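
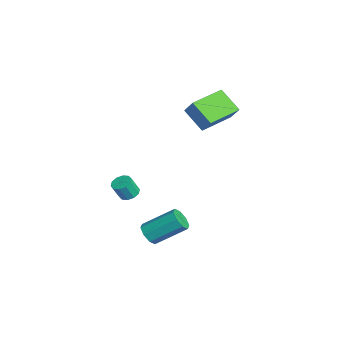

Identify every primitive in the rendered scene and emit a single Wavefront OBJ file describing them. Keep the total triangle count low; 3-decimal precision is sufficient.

v 2.738 -2.659 -3.801
v 3.197 -2.41 -4.267
v 3.481 -0.793 -3.125
v 3.022 -1.041 -2.659
v 2.696 -2.251 -4.368
v 2.98 -0.633 -3.226
v 2.219 -2.33 -4.137
v 2.503 -0.713 -2.995
v 2.046 -2.602 -3.709
v 2.331 -0.985 -2.567
v 2.279 -2.907 -3.335
v 2.563 -1.29 -2.193
v 2.78 -3.067 -3.234
v 3.064 -1.449 -2.092
v 3.257 -2.987 -3.465
v 3.541 -1.37 -2.323
v 3.429 -2.715 -3.893
v 3.714 -1.098 -2.751
v 1.712 -3.446 -1.323
v 2.236 -3.611 -1.477
v 2.371 -4.04 -0.55
v 1.848 -3.874 -0.397
v 2.261 -3.291 -1.332
v 2.396 -3.719 -0.405
v 2.076 -3.03 -1.184
v 2.212 -3.458 -0.258
v 1.752 -2.927 -1.09
v 1.888 -3.356 -0.163
v 1.414 -3.023 -1.084
v 1.549 -3.452 -0.158
v 1.189 -3.28 -1.17
v 1.324 -3.709 -0.243
v 1.164 -3.601 -1.315
v 1.299 -4.029 -0.388
v 1.348 -3.862 -1.462
v 1.484 -4.29 -0.536
v 1.672 -3.964 -1.557
v 1.808 -4.393 -0.63
v 2.011 -3.868 -1.562
v 2.146 -4.297 -0.636
v 0.19 0.53 1.944
v -0.793 -0.209 2.937
v -0.833 2.209 2.181
v -1.816 1.47 3.173
v 0.896 0.83 2.867
v -0.087 0.091 3.859
v -0.127 2.509 3.103
v -1.11 1.77 4.096
f 2 1 5
f 2 5 3
f 3 5 6
f 3 6 4
f 5 1 7
f 5 7 6
f 6 7 8
f 6 8 4
f 7 1 9
f 7 9 8
f 8 9 10
f 8 10 4
f 9 1 11
f 9 11 10
f 10 11 12
f 10 12 4
f 11 1 13
f 11 13 12
f 12 13 14
f 12 14 4
f 13 1 15
f 13 15 14
f 14 15 16
f 14 16 4
f 15 1 17
f 15 17 16
f 16 17 18
f 16 18 4
f 17 1 2
f 17 2 18
f 18 2 3
f 18 3 4
f 20 19 23
f 20 23 21
f 21 23 24
f 21 24 22
f 23 19 25
f 23 25 24
f 24 25 26
f 24 26 22
f 25 19 27
f 25 27 26
f 26 27 28
f 26 28 22
f 27 19 29
f 27 29 28
f 28 29 30
f 28 30 22
f 29 19 31
f 29 31 30
f 30 31 32
f 30 32 22
f 31 19 33
f 31 33 32
f 32 33 34
f 32 34 22
f 33 19 35
f 33 35 34
f 34 35 36
f 34 36 22
f 35 19 37
f 35 37 36
f 36 37 38
f 36 38 22
f 37 19 39
f 37 39 38
f 38 39 40
f 38 40 22
f 39 19 20
f 39 20 40
f 40 20 21
f 40 21 22
f 42 44 41
f 45 42 41
f 41 44 43
f 43 45 41
f 42 48 44
f 46 42 45
f 46 48 42
f 44 48 43
f 47 45 43
f 43 48 47
f 47 46 45
f 48 46 47



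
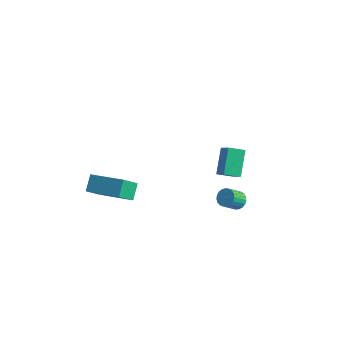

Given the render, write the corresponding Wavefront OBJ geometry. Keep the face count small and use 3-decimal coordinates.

v -4.077 -3.422 -3.303
v -4.347 -2.648 -2.679
v -3.828 -2.558 -4.269
v -4.098 -1.783 -3.645
v -2.062 -3.257 -2.635
v -2.332 -2.482 -2.011
v -1.813 -2.392 -3.601
v -2.083 -1.618 -2.977
v 2.396 1.009 -4.048
v 2.929 0.914 -3.955
v 2.658 0.176 -3.158
v 2.124 0.271 -3.252
v 2.885 1.086 -3.81
v 2.614 0.348 -3.014
v 2.757 1.245 -3.707
v 2.486 0.506 -2.91
v 2.566 1.363 -3.663
v 2.295 0.624 -2.866
v 2.346 1.419 -3.685
v 2.074 0.681 -2.888
v 2.134 1.405 -3.771
v 1.863 0.667 -2.974
v 1.967 1.323 -3.904
v 1.696 0.584 -3.107
v 1.875 1.186 -4.062
v 1.604 0.447 -3.265
v 1.872 1.019 -4.218
v 1.601 0.28 -3.421
v 1.96 0.85 -4.345
v 1.689 0.111 -3.548
v 2.124 0.708 -4.42
v 1.853 -0.03 -3.623
v 2.334 0.619 -4.431
v 2.063 -0.12 -3.634
v 2.555 0.597 -4.376
v 2.284 -0.141 -3.579
v 2.748 0.647 -4.264
v 2.477 -0.092 -3.468
v 2.881 0.759 -4.115
v 2.61 0.02 -3.319
v 2.765 -1.589 0.973
v 3.532 -2.093 1.921
v 2.293 -0.498 1.937
v 3.06 -1.003 2.885
v 3.42 -1.077 0.715
v 4.187 -1.582 1.663
v 2.948 0.013 1.679
v 3.715 -0.491 2.627
f 2 4 1
f 5 2 1
f 1 4 3
f 3 5 1
f 2 8 4
f 6 2 5
f 6 8 2
f 4 8 3
f 7 5 3
f 3 8 7
f 7 6 5
f 8 6 7
f 10 9 13
f 10 13 11
f 11 13 14
f 11 14 12
f 13 9 15
f 13 15 14
f 14 15 16
f 14 16 12
f 15 9 17
f 15 17 16
f 16 17 18
f 16 18 12
f 17 9 19
f 17 19 18
f 18 19 20
f 18 20 12
f 19 9 21
f 19 21 20
f 20 21 22
f 20 22 12
f 21 9 23
f 21 23 22
f 22 23 24
f 22 24 12
f 23 9 25
f 23 25 24
f 24 25 26
f 24 26 12
f 25 9 27
f 25 27 26
f 26 27 28
f 26 28 12
f 27 9 29
f 27 29 28
f 28 29 30
f 28 30 12
f 29 9 31
f 29 31 30
f 30 31 32
f 30 32 12
f 31 9 33
f 31 33 32
f 32 33 34
f 32 34 12
f 33 9 35
f 33 35 34
f 34 35 36
f 34 36 12
f 35 9 37
f 35 37 36
f 36 37 38
f 36 38 12
f 37 9 39
f 37 39 38
f 38 39 40
f 38 40 12
f 39 9 10
f 39 10 40
f 40 10 11
f 40 11 12
f 42 44 41
f 45 42 41
f 41 44 43
f 43 45 41
f 42 48 44
f 46 42 45
f 46 48 42
f 44 48 43
f 47 45 43
f 43 48 47
f 47 46 45
f 48 46 47



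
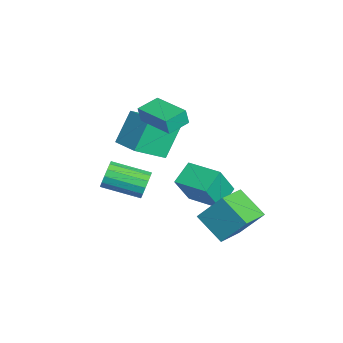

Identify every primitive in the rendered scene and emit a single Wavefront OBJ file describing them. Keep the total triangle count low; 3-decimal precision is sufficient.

v -2.265 0.206 -1.616
v -1.68 -1.449 -0.5
v -3.046 1.092 0.108
v -2.462 -0.562 1.224
v -0.718 0.962 -1.304
v -0.134 -0.692 -0.188
v -1.5 1.849 0.42
v -0.915 0.194 1.536
v -1.028 0.764 2.097
v -0.985 0.597 3.011
v 0.78 1.884 2.219
v 0.823 1.716 3.133
v -0.343 -0.316 1.867
v -0.3 -0.484 2.781
v 1.465 0.803 1.989
v 1.508 0.636 2.903
v 2.297 4.187 -5.132
v 1.059 3.199 -4.047
v 2.71 5.353 -3.598
v 1.472 4.364 -2.513
v 3.708 2.996 -4.607
v 2.47 2.007 -3.522
v 4.121 4.161 -3.073
v 2.883 3.173 -1.988
v -1.269 2.234 -4.943
v -2.179 3.105 -4.206
v 0.144 3.617 -4.832
v -0.766 4.488 -4.095
v -0.574 1.372 -3.065
v -1.484 2.243 -2.328
v 0.839 2.755 -2.954
v -0.071 3.626 -2.217
v 3.755 -0.65 0.008
v 4.034 -0.955 -0.677
v 3.383 -2.815 -0.113
v 3.105 -2.51 0.572
v 4.35 -0.984 -0.41
v 3.699 -2.845 0.153
v 4.506 -0.924 -0.031
v 3.855 -2.785 0.532
v 4.461 -0.791 0.358
v 3.81 -2.651 0.922
v 4.227 -0.619 0.654
v 3.576 -2.48 1.217
v 3.867 -0.456 0.777
v 3.216 -2.317 1.34
v 3.477 -0.345 0.693
v 2.826 -2.205 1.257
v 3.161 -0.315 0.427
v 2.51 -2.176 0.99
v 3.005 -0.375 0.048
v 2.354 -2.236 0.611
v 3.05 -0.509 -0.342
v 2.399 -2.369 0.222
v 3.284 -0.68 -0.637
v 2.633 -2.541 -0.074
v 3.644 -0.843 -0.76
v 2.993 -2.704 -0.197
f 2 4 1
f 5 2 1
f 1 4 3
f 3 5 1
f 2 8 4
f 6 2 5
f 6 8 2
f 4 8 3
f 7 5 3
f 3 8 7
f 7 6 5
f 8 6 7
f 10 12 9
f 13 10 9
f 9 12 11
f 11 13 9
f 10 16 12
f 14 10 13
f 14 16 10
f 12 16 11
f 15 13 11
f 11 16 15
f 15 14 13
f 16 14 15
f 18 20 17
f 21 18 17
f 17 20 19
f 19 21 17
f 18 24 20
f 22 18 21
f 22 24 18
f 20 24 19
f 23 21 19
f 19 24 23
f 23 22 21
f 24 22 23
f 26 28 25
f 29 26 25
f 25 28 27
f 27 29 25
f 26 32 28
f 30 26 29
f 30 32 26
f 28 32 27
f 31 29 27
f 27 32 31
f 31 30 29
f 32 30 31
f 34 33 37
f 34 37 35
f 35 37 38
f 35 38 36
f 37 33 39
f 37 39 38
f 38 39 40
f 38 40 36
f 39 33 41
f 39 41 40
f 40 41 42
f 40 42 36
f 41 33 43
f 41 43 42
f 42 43 44
f 42 44 36
f 43 33 45
f 43 45 44
f 44 45 46
f 44 46 36
f 45 33 47
f 45 47 46
f 46 47 48
f 46 48 36
f 47 33 49
f 47 49 48
f 48 49 50
f 48 50 36
f 49 33 51
f 49 51 50
f 50 51 52
f 50 52 36
f 51 33 53
f 51 53 52
f 52 53 54
f 52 54 36
f 53 33 55
f 53 55 54
f 54 55 56
f 54 56 36
f 55 33 57
f 55 57 56
f 56 57 58
f 56 58 36
f 57 33 34
f 57 34 58
f 58 34 35
f 58 35 36



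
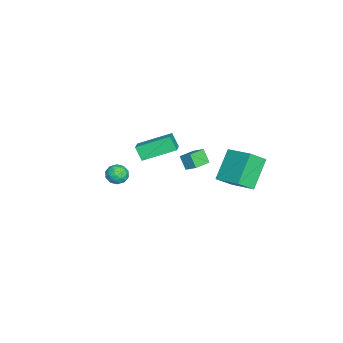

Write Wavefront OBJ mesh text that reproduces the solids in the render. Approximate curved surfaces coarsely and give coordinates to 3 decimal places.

v 0.091 -2.02 1.773
v -0.398 -0.16 2.564
v -0.862 -2.097 1.364
v -1.351 -0.237 2.155
v 0.411 -1.583 0.945
v -0.078 0.277 1.736
v -0.542 -1.66 0.536
v -1.031 0.2 1.327
v -2.646 2.939 -2.762
v -2.047 2.125 -1.943
v -4.128 3.382 -1.24
v -3.53 2.568 -0.421
v -1.55 4.392 -2.119
v -0.952 3.578 -1.3
v -3.033 4.835 -0.597
v -2.434 4.021 0.222
v 2.853 1.01 3.505
v 3.175 1.613 3.975
v 1.98 1.578 3.374
v 2.302 2.181 3.845
v 3.218 1.399 2.755
v 3.54 2.002 3.226
v 2.345 1.967 2.625
v 2.667 2.57 3.095
v -3.208 -3.182 -3.128
v -2.822 -3.273 -2.507
v -2.838 -4.247 -3.513
v -2.452 -4.338 -2.892
v -3.188 -4.346 -2.873
v -3.417 -3.688 -2.635
v -2.243 -3.832 -3.385
v -2.472 -3.174 -3.147
v -2.226 -3.675 -2.666
v -2.81 -3.992 -2.35
v -2.85 -3.528 -3.67
v -3.434 -3.845 -3.354
v -3.047 -3.134 -2.784
v -2.613 -4.386 -3.236
v -3.045 -4.39 -3.225
v -2.819 -4.444 -2.86
v -3.397 -3.378 -2.859
v -3.17 -3.431 -2.494
v -3.385 -4.062 -2.709
v -2.49 -4.089 -3.526
v -2.263 -4.142 -3.161
v -2.841 -3.076 -3.16
v -2.615 -3.13 -2.795
v -2.275 -3.458 -3.311
v -2.471 -3.424 -2.512
v -2.253 -4.049 -2.739
v -2.13 -3.752 -3.028
v -2.265 -3.366 -2.888
v -2.814 -3.61 -2.326
v -2.597 -4.236 -2.553
v -3.029 -4.241 -2.541
v -3.163 -3.854 -2.402
v -2.464 -3.846 -2.42
v -3.063 -3.284 -3.467
v -2.846 -3.91 -3.694
v -2.497 -3.666 -3.618
v -2.631 -3.279 -3.479
v -3.407 -3.471 -3.281
v -3.189 -4.096 -3.508
v -3.395 -4.154 -3.132
v -3.53 -3.768 -2.992
v -3.196 -3.674 -3.6
f 2 4 1
f 5 2 1
f 1 4 3
f 3 5 1
f 2 8 4
f 6 2 5
f 6 8 2
f 4 8 3
f 7 5 3
f 3 8 7
f 7 6 5
f 8 6 7
f 10 12 9
f 13 10 9
f 9 12 11
f 11 13 9
f 10 16 12
f 14 10 13
f 14 16 10
f 12 16 11
f 15 13 11
f 11 16 15
f 15 14 13
f 16 14 15
f 18 20 17
f 21 18 17
f 17 20 19
f 19 21 17
f 18 24 20
f 22 18 21
f 22 24 18
f 20 24 19
f 23 21 19
f 19 24 23
f 23 22 21
f 24 22 23
f 25 62 41
f 62 36 65
f 41 65 30
f 62 65 41
f 25 41 37
f 41 30 42
f 37 42 26
f 41 42 37
f 25 37 46
f 37 26 47
f 46 47 32
f 37 47 46
f 25 46 58
f 46 32 61
f 58 61 35
f 46 61 58
f 25 58 62
f 58 35 66
f 62 66 36
f 58 66 62
f 26 42 53
f 42 30 56
f 53 56 34
f 42 56 53
f 30 65 43
f 65 36 64
f 43 64 29
f 65 64 43
f 36 66 63
f 66 35 59
f 63 59 27
f 66 59 63
f 35 61 60
f 61 32 48
f 60 48 31
f 61 48 60
f 32 47 52
f 47 26 49
f 52 49 33
f 47 49 52
f 28 54 40
f 54 34 55
f 40 55 29
f 54 55 40
f 28 40 38
f 40 29 39
f 38 39 27
f 40 39 38
f 28 38 45
f 38 27 44
f 45 44 31
f 38 44 45
f 28 45 50
f 45 31 51
f 50 51 33
f 45 51 50
f 28 50 54
f 50 33 57
f 54 57 34
f 50 57 54
f 29 55 43
f 55 34 56
f 43 56 30
f 55 56 43
f 27 39 63
f 39 29 64
f 63 64 36
f 39 64 63
f 31 44 60
f 44 27 59
f 60 59 35
f 44 59 60
f 33 51 52
f 51 31 48
f 52 48 32
f 51 48 52
f 34 57 53
f 57 33 49
f 53 49 26
f 57 49 53



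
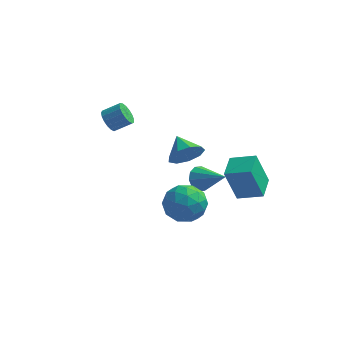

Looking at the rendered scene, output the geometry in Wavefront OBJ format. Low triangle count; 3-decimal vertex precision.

v -4.335 -0.041 0.427
v -4.006 0.188 -0.196
v -3.077 0.449 0.391
v -3.405 0.221 1.013
v -4.166 0.479 -0.072
v -3.236 0.74 0.515
v -4.364 0.651 0.165
v -3.435 0.912 0.752
v -4.556 0.665 0.463
v -3.626 0.926 1.05
v -4.697 0.517 0.752
v -3.767 0.778 1.339
v -4.755 0.241 0.967
v -3.825 0.502 1.554
v -4.717 -0.099 1.058
v -3.787 0.162 1.645
v -4.591 -0.426 1.004
v -3.661 -0.165 1.591
v -4.407 -0.664 0.818
v -3.477 -0.403 1.405
v -4.206 -0.76 0.542
v -3.276 -0.499 1.129
v -4.034 -0.691 0.24
v -3.105 -0.43 0.827
v -3.932 -0.472 -0.019
v -3.002 -0.211 0.568
v -3.922 -0.155 -0.177
v -2.992 0.106 0.41
v 0.236 -2.478 -3.384
v 1.42 -2.882 -3.413
v -0.26 -4.018 -2.167
v 0.924 -4.422 -2.196
v 0.641 -3.356 -1.605
v 0.948 -2.404 -2.357
v 0.212 -4.496 -3.223
v 0.519 -3.544 -3.975
v 1.405 -4.129 -3.313
v 1.67 -3.425 -2.313
v -0.51 -3.475 -3.267
v -0.245 -2.771 -2.267
v 0.872 -2.545 -3.505
v 0.288 -4.355 -2.075
v 0.122 -3.729 -1.728
v 0.818 -3.966 -1.744
v 0.594 -2.264 -2.885
v 1.29 -2.501 -2.902
v 0.832 -2.78 -1.839
v -0.13 -4.399 -2.678
v 0.566 -4.636 -2.695
v 0.342 -2.934 -3.836
v 1.038 -3.171 -3.852
v 0.328 -4.12 -3.741
v 1.559 -3.515 -3.464
v 1.267 -4.421 -2.748
v 0.849 -4.464 -3.352
v 1.029 -3.904 -3.794
v 1.715 -3.101 -2.876
v 1.423 -4.007 -2.161
v 1.257 -3.38 -1.814
v 1.437 -2.82 -2.256
v 1.706 -3.834 -2.817
v -0.263 -2.893 -3.419
v -0.555 -3.799 -2.704
v -0.277 -4.08 -3.324
v -0.097 -3.52 -3.766
v -0.107 -2.479 -2.832
v -0.399 -3.385 -2.116
v 0.131 -2.996 -1.786
v 0.311 -2.436 -2.228
v -0.546 -3.066 -2.763
v 2.563 0.394 -5.04
v 1.879 0.187 -2.991
v 2.558 1.936 -4.886
v 1.875 1.729 -2.837
v 4.005 0.351 -4.563
v 3.322 0.144 -2.514
v 4.001 1.893 -4.409
v 3.317 1.686 -2.36
v 1.018 -1.902 -1.941
v 1.461 -1.296 -2.244
v 2.502 -2.538 -1.039
v 1.264 -1.142 -1.811
v 0.973 -1.278 -1.427
v 0.698 -1.653 -1.24
v 0.546 -2.123 -1.321
v 0.574 -2.508 -1.639
v 0.771 -2.663 -2.072
v 1.063 -2.526 -2.455
v 1.337 -2.152 -2.643
v 1.489 -1.682 -2.562
v 0.59 -3.194 0.836
v 1.321 -3.07 1.522
v -0.15 -2.186 1.444
v 1.435 -2.659 0.978
v 1.153 -2.499 0.368
v 0.608 -2.663 -0.023
v 0.054 -3.077 -0.012
v -0.249 -3.545 0.396
v -0.159 -3.849 1.01
v 0.281 -3.846 1.543
v 0.865 -3.539 1.745
f 2 1 5
f 2 5 3
f 3 5 6
f 3 6 4
f 5 1 7
f 5 7 6
f 6 7 8
f 6 8 4
f 7 1 9
f 7 9 8
f 8 9 10
f 8 10 4
f 9 1 11
f 9 11 10
f 10 11 12
f 10 12 4
f 11 1 13
f 11 13 12
f 12 13 14
f 12 14 4
f 13 1 15
f 13 15 14
f 14 15 16
f 14 16 4
f 15 1 17
f 15 17 16
f 16 17 18
f 16 18 4
f 17 1 19
f 17 19 18
f 18 19 20
f 18 20 4
f 19 1 21
f 19 21 20
f 20 21 22
f 20 22 4
f 21 1 23
f 21 23 22
f 22 23 24
f 22 24 4
f 23 1 25
f 23 25 24
f 24 25 26
f 24 26 4
f 25 1 27
f 25 27 26
f 26 27 28
f 26 28 4
f 27 1 2
f 27 2 28
f 28 2 3
f 28 3 4
f 29 66 45
f 66 40 69
f 45 69 34
f 66 69 45
f 29 45 41
f 45 34 46
f 41 46 30
f 45 46 41
f 29 41 50
f 41 30 51
f 50 51 36
f 41 51 50
f 29 50 62
f 50 36 65
f 62 65 39
f 50 65 62
f 29 62 66
f 62 39 70
f 66 70 40
f 62 70 66
f 30 46 57
f 46 34 60
f 57 60 38
f 46 60 57
f 34 69 47
f 69 40 68
f 47 68 33
f 69 68 47
f 40 70 67
f 70 39 63
f 67 63 31
f 70 63 67
f 39 65 64
f 65 36 52
f 64 52 35
f 65 52 64
f 36 51 56
f 51 30 53
f 56 53 37
f 51 53 56
f 32 58 44
f 58 38 59
f 44 59 33
f 58 59 44
f 32 44 42
f 44 33 43
f 42 43 31
f 44 43 42
f 32 42 49
f 42 31 48
f 49 48 35
f 42 48 49
f 32 49 54
f 49 35 55
f 54 55 37
f 49 55 54
f 32 54 58
f 54 37 61
f 58 61 38
f 54 61 58
f 33 59 47
f 59 38 60
f 47 60 34
f 59 60 47
f 31 43 67
f 43 33 68
f 67 68 40
f 43 68 67
f 35 48 64
f 48 31 63
f 64 63 39
f 48 63 64
f 37 55 56
f 55 35 52
f 56 52 36
f 55 52 56
f 38 61 57
f 61 37 53
f 57 53 30
f 61 53 57
f 72 74 71
f 75 72 71
f 71 74 73
f 73 75 71
f 72 78 74
f 76 72 75
f 76 78 72
f 74 78 73
f 77 75 73
f 73 78 77
f 77 76 75
f 78 76 77
f 80 79 82
f 80 82 81
f 82 79 83
f 82 83 81
f 83 79 84
f 83 84 81
f 84 79 85
f 84 85 81
f 85 79 86
f 85 86 81
f 86 79 87
f 86 87 81
f 87 79 88
f 87 88 81
f 88 79 89
f 88 89 81
f 89 79 90
f 89 90 81
f 90 79 80
f 90 80 81
f 92 91 94
f 92 94 93
f 94 91 95
f 94 95 93
f 95 91 96
f 95 96 93
f 96 91 97
f 96 97 93
f 97 91 98
f 97 98 93
f 98 91 99
f 98 99 93
f 99 91 100
f 99 100 93
f 100 91 101
f 100 101 93
f 101 91 92
f 101 92 93



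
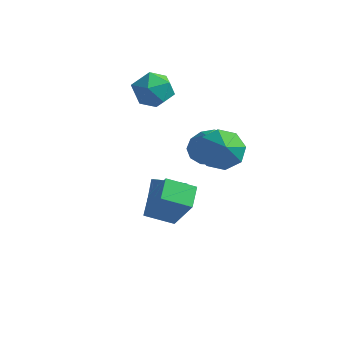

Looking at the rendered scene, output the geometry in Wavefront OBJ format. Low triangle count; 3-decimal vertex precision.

v -1.479 0.289 -3.864
v -1.086 -0.202 -3.37
v -1.328 0.74 -2.241
v -1.721 1.231 -2.736
v -0.828 0.011 -3.492
v -1.07 0.952 -2.363
v -0.698 0.279 -3.688
v -0.941 1.22 -2.559
v -0.724 0.549 -3.919
v -0.967 1.49 -2.79
v -0.899 0.767 -4.139
v -1.141 1.709 -3.01
v -1.188 0.891 -4.304
v -1.431 1.833 -3.175
v -1.536 0.896 -4.383
v -1.778 1.838 -3.254
v -1.872 0.78 -4.359
v -2.114 1.722 -3.23
v -2.13 0.568 -4.237
v -2.372 1.509 -3.108
v -2.259 0.3 -4.041
v -2.502 1.241 -2.912
v -2.233 0.03 -3.81
v -2.476 0.971 -2.681
v -2.059 -0.189 -3.59
v -2.301 0.753 -2.461
v -1.769 -0.313 -3.425
v -2.012 0.629 -2.296
v -1.422 -0.318 -3.346
v -1.664 0.624 -2.217
v -0.021 1.872 -0.257
v 0.554 1.07 -0.67
v 0.021 1.288 0.937
v 0.95 1.483 -0.482
v 1.038 2.02 -0.222
v 0.79 2.51 0.026
v 0.284 2.798 0.185
v -0.319 2.791 0.203
v -0.827 2.493 0.075
v -1.079 1.997 -0.158
v -0.995 1.462 -0.423
v -0.602 1.057 -0.635
v -0.025 0.911 -0.727
v -3.672 3.806 1.033
v -2.666 3.52 1.312
v -4.314 2.5 2.008
v -3.308 2.214 2.287
v -3.728 3.142 2.653
v -3.331 3.95 2.05
v -3.649 2.07 1.27
v -3.252 2.878 0.667
v -2.651 2.447 1.458
v -2.7 3.11 2.314
v -4.28 2.91 1.006
v -4.329 3.573 1.862
v 1.602 -0.374 1.65
v 2.427 0.257 1.692
v 2.278 -1.326 2.67
v 1.874 0.443 2.233
v 1.161 0.151 2.432
v 0.706 -0.45 2.174
v 0.776 -1.006 1.608
v 1.33 -1.192 1.068
v 2.043 -0.899 0.868
v 2.497 -0.299 1.126
v 0.362 -2.202 -2.33
v -0.79 -2.794 -1.8
v 0.043 -1.18 -1.883
v -1.11 -1.772 -1.353
v 1.45 -2.668 -0.487
v 0.297 -3.26 0.043
v 1.13 -1.646 -0.04
v -0.022 -2.238 0.49
f 2 1 5
f 2 5 3
f 3 5 6
f 3 6 4
f 5 1 7
f 5 7 6
f 6 7 8
f 6 8 4
f 7 1 9
f 7 9 8
f 8 9 10
f 8 10 4
f 9 1 11
f 9 11 10
f 10 11 12
f 10 12 4
f 11 1 13
f 11 13 12
f 12 13 14
f 12 14 4
f 13 1 15
f 13 15 14
f 14 15 16
f 14 16 4
f 15 1 17
f 15 17 16
f 16 17 18
f 16 18 4
f 17 1 19
f 17 19 18
f 18 19 20
f 18 20 4
f 19 1 21
f 19 21 20
f 20 21 22
f 20 22 4
f 21 1 23
f 21 23 22
f 22 23 24
f 22 24 4
f 23 1 25
f 23 25 24
f 24 25 26
f 24 26 4
f 25 1 27
f 25 27 26
f 26 27 28
f 26 28 4
f 27 1 29
f 27 29 28
f 28 29 30
f 28 30 4
f 29 1 2
f 29 2 30
f 30 2 3
f 30 3 4
f 32 31 34
f 32 34 33
f 34 31 35
f 34 35 33
f 35 31 36
f 35 36 33
f 36 31 37
f 36 37 33
f 37 31 38
f 37 38 33
f 38 31 39
f 38 39 33
f 39 31 40
f 39 40 33
f 40 31 41
f 40 41 33
f 41 31 42
f 41 42 33
f 42 31 43
f 42 43 33
f 43 31 32
f 43 32 33
f 44 55 49
f 44 49 45
f 44 45 51
f 44 51 54
f 44 54 55
f 45 49 53
f 49 55 48
f 55 54 46
f 54 51 50
f 51 45 52
f 47 53 48
f 47 48 46
f 47 46 50
f 47 50 52
f 47 52 53
f 48 53 49
f 46 48 55
f 50 46 54
f 52 50 51
f 53 52 45
f 57 56 59
f 57 59 58
f 59 56 60
f 59 60 58
f 60 56 61
f 60 61 58
f 61 56 62
f 61 62 58
f 62 56 63
f 62 63 58
f 63 56 64
f 63 64 58
f 64 56 65
f 64 65 58
f 65 56 57
f 65 57 58
f 67 69 66
f 70 67 66
f 66 69 68
f 68 70 66
f 67 73 69
f 71 67 70
f 71 73 67
f 69 73 68
f 72 70 68
f 68 73 72
f 72 71 70
f 73 71 72



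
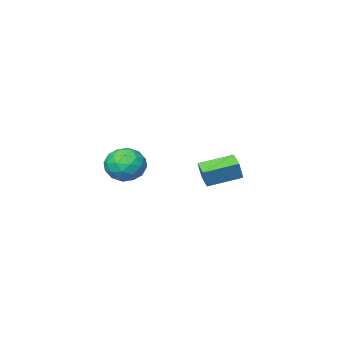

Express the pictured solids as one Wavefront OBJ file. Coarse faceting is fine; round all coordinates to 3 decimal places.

v -5.079 -2.245 0.332
v -4.629 -2.009 1.496
v -4.732 -1.288 0.004
v -4.283 -1.051 1.168
v -3.297 -3.069 -0.188
v -2.848 -2.832 0.976
v -2.951 -2.111 -0.516
v -2.501 -1.875 0.648
v 2.227 -0.583 1.945
v 3.349 -0.723 2.273
v 1.851 -2.377 2.467
v 2.973 -2.517 2.795
v 2.265 -1.803 3.408
v 2.498 -0.695 3.086
v 2.702 -2.405 1.654
v 2.935 -1.297 1.332
v 3.643 -1.849 2.093
v 3.373 -1.477 3.177
v 1.827 -1.623 1.563
v 1.557 -1.251 2.647
v 2.821 -0.496 2.063
v 2.379 -2.604 2.677
v 1.963 -2.185 3.037
v 2.623 -2.267 3.23
v 2.32 -0.479 2.541
v 2.98 -0.561 2.734
v 2.343 -1.196 3.401
v 2.22 -2.539 2.006
v 2.88 -2.621 2.199
v 2.577 -0.833 1.51
v 3.237 -0.915 1.703
v 2.857 -1.904 1.339
v 3.653 -1.24 2.15
v 3.433 -2.294 2.457
v 3.273 -2.228 1.786
v 3.41 -1.577 1.597
v 3.495 -1.021 2.787
v 3.274 -2.076 3.094
v 2.858 -1.656 3.455
v 2.994 -1.005 3.265
v 3.668 -1.683 2.682
v 1.926 -1.024 1.646
v 1.705 -2.079 1.953
v 2.206 -2.095 1.475
v 2.342 -1.444 1.285
v 1.767 -0.806 2.283
v 1.547 -1.86 2.59
v 1.79 -1.523 3.143
v 1.927 -0.872 2.954
v 1.532 -1.417 2.058
f 2 4 1
f 5 2 1
f 1 4 3
f 3 5 1
f 2 8 4
f 6 2 5
f 6 8 2
f 4 8 3
f 7 5 3
f 3 8 7
f 7 6 5
f 8 6 7
f 9 46 25
f 46 20 49
f 25 49 14
f 46 49 25
f 9 25 21
f 25 14 26
f 21 26 10
f 25 26 21
f 9 21 30
f 21 10 31
f 30 31 16
f 21 31 30
f 9 30 42
f 30 16 45
f 42 45 19
f 30 45 42
f 9 42 46
f 42 19 50
f 46 50 20
f 42 50 46
f 10 26 37
f 26 14 40
f 37 40 18
f 26 40 37
f 14 49 27
f 49 20 48
f 27 48 13
f 49 48 27
f 20 50 47
f 50 19 43
f 47 43 11
f 50 43 47
f 19 45 44
f 45 16 32
f 44 32 15
f 45 32 44
f 16 31 36
f 31 10 33
f 36 33 17
f 31 33 36
f 12 38 24
f 38 18 39
f 24 39 13
f 38 39 24
f 12 24 22
f 24 13 23
f 22 23 11
f 24 23 22
f 12 22 29
f 22 11 28
f 29 28 15
f 22 28 29
f 12 29 34
f 29 15 35
f 34 35 17
f 29 35 34
f 12 34 38
f 34 17 41
f 38 41 18
f 34 41 38
f 13 39 27
f 39 18 40
f 27 40 14
f 39 40 27
f 11 23 47
f 23 13 48
f 47 48 20
f 23 48 47
f 15 28 44
f 28 11 43
f 44 43 19
f 28 43 44
f 17 35 36
f 35 15 32
f 36 32 16
f 35 32 36
f 18 41 37
f 41 17 33
f 37 33 10
f 41 33 37



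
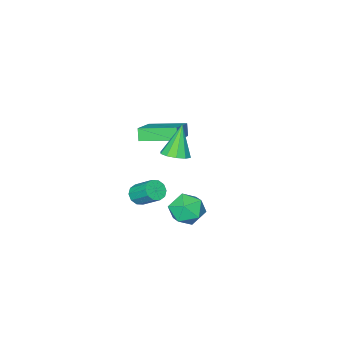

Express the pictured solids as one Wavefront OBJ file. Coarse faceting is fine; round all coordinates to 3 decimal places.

v -3.289 -3.383 -1.359
v -3.501 -3.697 -0.632
v -4.514 -1.716 -0.995
v -4.726 -2.031 -0.269
v -1.734 -2.429 -0.491
v -1.946 -2.744 0.235
v -2.959 -0.763 -0.128
v -3.171 -1.077 0.599
v -0.584 1.815 1.302
v -0.181 1.137 1.343
v -1.316 1.485 3.058
v 0.101 1.491 1.527
v 0.12 1.969 1.625
v -0.129 2.388 1.6
v -0.552 2.588 1.461
v -0.987 2.493 1.261
v -1.269 2.138 1.078
v -1.288 1.66 0.98
v -1.039 1.241 1.005
v -0.616 1.041 1.144
v -1.325 -1.94 -4.261
v -0.724 -2.077 -4
v -0.873 -0.896 -3.038
v -1.475 -0.76 -3.299
v -0.67 -1.814 -4.315
v -0.819 -0.633 -3.353
v -0.866 -1.599 -4.609
v -1.015 -0.418 -3.648
v -1.238 -1.514 -4.77
v -1.387 -0.334 -3.809
v -1.644 -1.593 -4.737
v -1.793 -0.412 -3.776
v -1.927 -1.804 -4.522
v -2.076 -0.623 -3.56
v -1.981 -2.067 -4.207
v -2.13 -0.886 -3.245
v -1.785 -2.282 -3.912
v -1.934 -1.101 -2.951
v -1.413 -2.366 -3.751
v -1.562 -1.186 -2.79
v -1.007 -2.288 -3.784
v -1.156 -1.107 -2.823
v 0.478 4.269 -2.025
v 1.308 4.179 -1.404
v -0.468 3.481 -0.876
v 0.362 3.391 -0.255
v -0.058 4.327 -0.43
v 0.527 4.814 -1.14
v 0.313 2.846 -1.14
v 0.898 3.333 -1.85
v 1.206 3.299 -0.857
v 0.977 4.215 -0.418
v -0.137 3.445 -1.862
v -0.366 4.361 -1.423
f 2 4 1
f 5 2 1
f 1 4 3
f 3 5 1
f 2 8 4
f 6 2 5
f 6 8 2
f 4 8 3
f 7 5 3
f 3 8 7
f 7 6 5
f 8 6 7
f 10 9 12
f 10 12 11
f 12 9 13
f 12 13 11
f 13 9 14
f 13 14 11
f 14 9 15
f 14 15 11
f 15 9 16
f 15 16 11
f 16 9 17
f 16 17 11
f 17 9 18
f 17 18 11
f 18 9 19
f 18 19 11
f 19 9 20
f 19 20 11
f 20 9 10
f 20 10 11
f 22 21 25
f 22 25 23
f 23 25 26
f 23 26 24
f 25 21 27
f 25 27 26
f 26 27 28
f 26 28 24
f 27 21 29
f 27 29 28
f 28 29 30
f 28 30 24
f 29 21 31
f 29 31 30
f 30 31 32
f 30 32 24
f 31 21 33
f 31 33 32
f 32 33 34
f 32 34 24
f 33 21 35
f 33 35 34
f 34 35 36
f 34 36 24
f 35 21 37
f 35 37 36
f 36 37 38
f 36 38 24
f 37 21 39
f 37 39 38
f 38 39 40
f 38 40 24
f 39 21 41
f 39 41 40
f 40 41 42
f 40 42 24
f 41 21 22
f 41 22 42
f 42 22 23
f 42 23 24
f 43 54 48
f 43 48 44
f 43 44 50
f 43 50 53
f 43 53 54
f 44 48 52
f 48 54 47
f 54 53 45
f 53 50 49
f 50 44 51
f 46 52 47
f 46 47 45
f 46 45 49
f 46 49 51
f 46 51 52
f 47 52 48
f 45 47 54
f 49 45 53
f 51 49 50
f 52 51 44



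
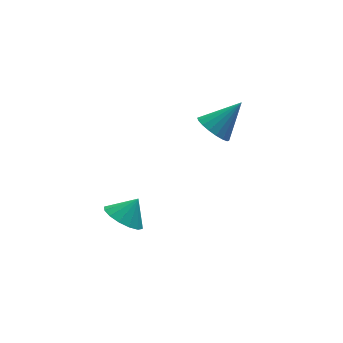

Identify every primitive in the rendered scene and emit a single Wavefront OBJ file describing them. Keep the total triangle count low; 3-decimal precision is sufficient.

v -3.041 -1.865 0.157
v -2.467 -2.443 -0.177
v -2.379 -1.675 0.963
v -2.355 -2.043 -0.364
v -2.426 -1.595 -0.412
v -2.662 -1.22 -0.307
v -3 -1.018 -0.077
v -3.349 -1.043 0.215
v -3.615 -1.288 0.492
v -3.727 -1.688 0.679
v -3.656 -2.136 0.726
v -3.419 -2.511 0.621
v -3.081 -2.713 0.391
v -2.733 -2.688 0.099
v 1.488 0.702 1.982
v 1.869 1.229 1.482
v 2.732 0.898 3.138
v 1.652 1.446 1.679
v 1.402 1.516 1.935
v 1.17 1.425 2.201
v 1 1.19 2.424
v 0.927 0.859 2.558
v 0.965 0.497 2.579
v 1.107 0.175 2.481
v 1.324 -0.042 2.284
v 1.574 -0.112 2.028
v 1.806 -0.021 1.762
v 1.976 0.213 1.54
v 2.049 0.544 1.405
v 2.011 0.907 1.384
f 2 1 4
f 2 4 3
f 4 1 5
f 4 5 3
f 5 1 6
f 5 6 3
f 6 1 7
f 6 7 3
f 7 1 8
f 7 8 3
f 8 1 9
f 8 9 3
f 9 1 10
f 9 10 3
f 10 1 11
f 10 11 3
f 11 1 12
f 11 12 3
f 12 1 13
f 12 13 3
f 13 1 14
f 13 14 3
f 14 1 2
f 14 2 3
f 16 15 18
f 16 18 17
f 18 15 19
f 18 19 17
f 19 15 20
f 19 20 17
f 20 15 21
f 20 21 17
f 21 15 22
f 21 22 17
f 22 15 23
f 22 23 17
f 23 15 24
f 23 24 17
f 24 15 25
f 24 25 17
f 25 15 26
f 25 26 17
f 26 15 27
f 26 27 17
f 27 15 28
f 27 28 17
f 28 15 29
f 28 29 17
f 29 15 30
f 29 30 17
f 30 15 16
f 30 16 17



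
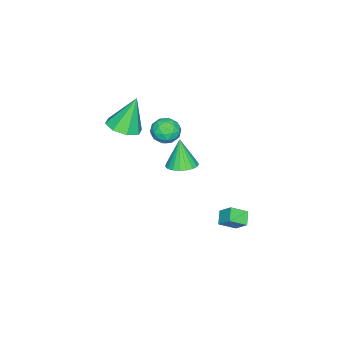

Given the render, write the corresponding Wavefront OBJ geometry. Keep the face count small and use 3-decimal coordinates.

v 1.252 -2.61 2.715
v 2.018 -2.027 2.833
v 0.628 -2.17 4.585
v 1.43 -1.671 2.553
v 0.738 -1.865 2.368
v 0.347 -2.496 2.386
v 0.486 -3.194 2.597
v 1.074 -3.55 2.877
v 1.766 -3.356 3.062
v 2.157 -2.725 3.044
v -0.19 2.981 -3.289
v -0.024 3.656 -2.613
v 0.491 3.235 -3.71
v 0.657 3.91 -3.034
v 0.403 2.29 -2.746
v 0.569 2.965 -2.07
v 1.084 2.544 -3.167
v 1.25 3.219 -2.491
v -0.887 -0.593 1.977
v -0.235 -0.461 1.48
v -0.865 -1.899 1.66
v -0.213 -1.767 1.163
v -0.128 -1.702 1.987
v -0.141 -0.895 2.183
v -0.959 -1.465 0.957
v -0.972 -0.658 1.153
v -0.279 -1.001 0.85
v 0.235 -1.147 1.486
v -1.335 -1.213 1.654
v -0.821 -1.359 2.29
v -0.563 -0.412 1.757
v -0.537 -1.948 1.383
v -0.487 -1.909 1.868
v -0.104 -1.832 1.576
v -0.508 -0.667 2.169
v -0.124 -0.59 1.877
v -0.061 -1.319 2.175
v -0.976 -1.77 1.263
v -0.592 -1.693 0.971
v -0.996 -0.528 1.564
v -0.613 -0.451 1.272
v -1.039 -1.041 0.965
v -0.205 -0.652 1.094
v -0.192 -1.42 0.908
v -0.631 -1.242 0.787
v -0.639 -0.768 0.902
v 0.097 -0.738 1.468
v 0.11 -1.505 1.282
v 0.16 -1.467 1.766
v 0.152 -0.993 1.881
v 0.071 -1.055 1.098
v -1.21 -0.855 1.858
v -1.197 -1.622 1.672
v -1.252 -1.367 1.259
v -1.26 -0.893 1.374
v -0.908 -0.94 2.232
v -0.895 -1.708 2.046
v -0.461 -1.592 2.238
v -0.469 -1.118 2.353
v -1.171 -1.305 2.042
v 2.641 1.276 2.238
v 3.216 1.79 2.485
v 2.259 0.964 3.782
v 2.948 1.992 2.459
v 2.626 2.07 2.395
v 2.308 2.011 2.304
v 2.046 1.825 2.202
v 1.888 1.543 2.106
v 1.86 1.216 2.033
v 1.967 0.898 1.995
v 2.19 0.647 2
v 2.492 0.503 2.046
v 2.819 0.494 2.125
v 3.116 0.619 2.223
v 3.33 0.859 2.325
v 3.425 1.17 2.411
v 3.385 1.499 2.468
f 2 1 4
f 2 4 3
f 4 1 5
f 4 5 3
f 5 1 6
f 5 6 3
f 6 1 7
f 6 7 3
f 7 1 8
f 7 8 3
f 8 1 9
f 8 9 3
f 9 1 10
f 9 10 3
f 10 1 2
f 10 2 3
f 12 14 11
f 15 12 11
f 11 14 13
f 13 15 11
f 12 18 14
f 16 12 15
f 16 18 12
f 14 18 13
f 17 15 13
f 13 18 17
f 17 16 15
f 18 16 17
f 19 56 35
f 56 30 59
f 35 59 24
f 56 59 35
f 19 35 31
f 35 24 36
f 31 36 20
f 35 36 31
f 19 31 40
f 31 20 41
f 40 41 26
f 31 41 40
f 19 40 52
f 40 26 55
f 52 55 29
f 40 55 52
f 19 52 56
f 52 29 60
f 56 60 30
f 52 60 56
f 20 36 47
f 36 24 50
f 47 50 28
f 36 50 47
f 24 59 37
f 59 30 58
f 37 58 23
f 59 58 37
f 30 60 57
f 60 29 53
f 57 53 21
f 60 53 57
f 29 55 54
f 55 26 42
f 54 42 25
f 55 42 54
f 26 41 46
f 41 20 43
f 46 43 27
f 41 43 46
f 22 48 34
f 48 28 49
f 34 49 23
f 48 49 34
f 22 34 32
f 34 23 33
f 32 33 21
f 34 33 32
f 22 32 39
f 32 21 38
f 39 38 25
f 32 38 39
f 22 39 44
f 39 25 45
f 44 45 27
f 39 45 44
f 22 44 48
f 44 27 51
f 48 51 28
f 44 51 48
f 23 49 37
f 49 28 50
f 37 50 24
f 49 50 37
f 21 33 57
f 33 23 58
f 57 58 30
f 33 58 57
f 25 38 54
f 38 21 53
f 54 53 29
f 38 53 54
f 27 45 46
f 45 25 42
f 46 42 26
f 45 42 46
f 28 51 47
f 51 27 43
f 47 43 20
f 51 43 47
f 62 61 64
f 62 64 63
f 64 61 65
f 64 65 63
f 65 61 66
f 65 66 63
f 66 61 67
f 66 67 63
f 67 61 68
f 67 68 63
f 68 61 69
f 68 69 63
f 69 61 70
f 69 70 63
f 70 61 71
f 70 71 63
f 71 61 72
f 71 72 63
f 72 61 73
f 72 73 63
f 73 61 74
f 73 74 63
f 74 61 75
f 74 75 63
f 75 61 76
f 75 76 63
f 76 61 77
f 76 77 63
f 77 61 62
f 77 62 63



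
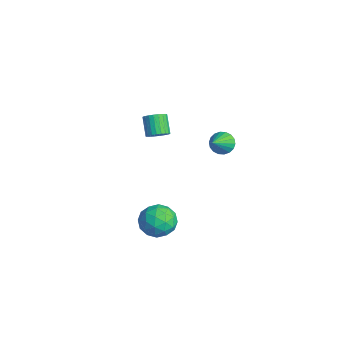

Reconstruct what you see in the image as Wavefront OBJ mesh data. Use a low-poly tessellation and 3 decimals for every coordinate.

v -2.106 1.697 2.033
v -1.751 1.508 2.393
v -2.459 1.614 3.147
v -2.814 1.803 2.787
v -1.711 1.715 2.401
v -2.419 1.821 3.155
v -1.732 1.919 2.353
v -2.44 2.025 3.107
v -1.809 2.089 2.256
v -2.518 2.195 3.01
v -1.932 2.2 2.125
v -2.64 2.306 2.88
v -2.081 2.234 1.981
v -2.789 2.34 2.735
v -2.234 2.186 1.844
v -2.942 2.292 2.598
v -2.368 2.064 1.736
v -3.076 2.17 2.49
v -2.461 1.886 1.673
v -3.169 1.992 2.427
v -2.501 1.679 1.665
v -3.209 1.785 2.419
v -2.48 1.475 1.713
v -3.188 1.581 2.467
v -2.402 1.305 1.81
v -3.111 1.411 2.564
v -2.28 1.194 1.94
v -2.988 1.3 2.695
v -2.131 1.16 2.085
v -2.839 1.266 2.839
v -1.978 1.208 2.222
v -2.686 1.314 2.976
v -1.844 1.33 2.33
v -2.552 1.436 3.084
v 0.278 3.74 2.694
v 0.64 4.197 2.786
v 1.022 3 3.446
v 0.466 4.22 2.981
v 0.255 4.148 3.119
v 0.048 3.995 3.173
v -0.113 3.792 3.133
v -0.196 3.578 3.005
v -0.186 3.397 2.816
v -0.083 3.283 2.603
v 0.091 3.259 2.407
v 0.302 3.331 2.269
v 0.509 3.484 2.215
v 0.67 3.687 2.256
v 0.753 3.901 2.383
v 0.743 4.083 2.573
v 2.698 0.435 1.296
v 3.441 0.576 0.882
v 2.679 -0.876 0.818
v 3.422 -0.735 0.404
v 3.408 -0.765 1.266
v 3.419 0.045 1.561
v 2.701 -0.345 0.139
v 2.712 0.465 0.434
v 3.443 0.094 0.167
v 3.88 -0.166 0.863
v 2.24 -0.134 0.837
v 2.677 -0.394 1.533
v 3.071 0.62 1.131
v 3.049 -0.92 0.569
v 3.041 -0.938 1.076
v 3.478 -0.855 0.832
v 3.058 0.308 1.53
v 3.495 0.391 1.287
v 3.476 -0.397 1.512
v 2.625 -0.691 0.413
v 3.062 -0.608 0.17
v 2.642 0.555 0.868
v 3.079 0.638 0.624
v 2.644 0.097 0.188
v 3.509 0.42 0.467
v 3.498 -0.351 0.186
v 3.074 -0.121 0.031
v 3.08 0.355 0.204
v 3.766 0.267 0.876
v 3.755 -0.503 0.596
v 3.746 -0.521 1.102
v 3.753 -0.045 1.276
v 3.767 -0.016 0.456
v 2.365 0.203 1.104
v 2.354 -0.567 0.824
v 2.367 -0.255 0.424
v 2.374 0.221 0.598
v 2.622 0.051 1.514
v 2.611 -0.72 1.233
v 3.04 -0.655 1.496
v 3.046 -0.179 1.669
v 2.353 -0.284 1.244
f 2 1 5
f 2 5 3
f 3 5 6
f 3 6 4
f 5 1 7
f 5 7 6
f 6 7 8
f 6 8 4
f 7 1 9
f 7 9 8
f 8 9 10
f 8 10 4
f 9 1 11
f 9 11 10
f 10 11 12
f 10 12 4
f 11 1 13
f 11 13 12
f 12 13 14
f 12 14 4
f 13 1 15
f 13 15 14
f 14 15 16
f 14 16 4
f 15 1 17
f 15 17 16
f 16 17 18
f 16 18 4
f 17 1 19
f 17 19 18
f 18 19 20
f 18 20 4
f 19 1 21
f 19 21 20
f 20 21 22
f 20 22 4
f 21 1 23
f 21 23 22
f 22 23 24
f 22 24 4
f 23 1 25
f 23 25 24
f 24 25 26
f 24 26 4
f 25 1 27
f 25 27 26
f 26 27 28
f 26 28 4
f 27 1 29
f 27 29 28
f 28 29 30
f 28 30 4
f 29 1 31
f 29 31 30
f 30 31 32
f 30 32 4
f 31 1 33
f 31 33 32
f 32 33 34
f 32 34 4
f 33 1 2
f 33 2 34
f 34 2 3
f 34 3 4
f 36 35 38
f 36 38 37
f 38 35 39
f 38 39 37
f 39 35 40
f 39 40 37
f 40 35 41
f 40 41 37
f 41 35 42
f 41 42 37
f 42 35 43
f 42 43 37
f 43 35 44
f 43 44 37
f 44 35 45
f 44 45 37
f 45 35 46
f 45 46 37
f 46 35 47
f 46 47 37
f 47 35 48
f 47 48 37
f 48 35 49
f 48 49 37
f 49 35 50
f 49 50 37
f 50 35 36
f 50 36 37
f 51 88 67
f 88 62 91
f 67 91 56
f 88 91 67
f 51 67 63
f 67 56 68
f 63 68 52
f 67 68 63
f 51 63 72
f 63 52 73
f 72 73 58
f 63 73 72
f 51 72 84
f 72 58 87
f 84 87 61
f 72 87 84
f 51 84 88
f 84 61 92
f 88 92 62
f 84 92 88
f 52 68 79
f 68 56 82
f 79 82 60
f 68 82 79
f 56 91 69
f 91 62 90
f 69 90 55
f 91 90 69
f 62 92 89
f 92 61 85
f 89 85 53
f 92 85 89
f 61 87 86
f 87 58 74
f 86 74 57
f 87 74 86
f 58 73 78
f 73 52 75
f 78 75 59
f 73 75 78
f 54 80 66
f 80 60 81
f 66 81 55
f 80 81 66
f 54 66 64
f 66 55 65
f 64 65 53
f 66 65 64
f 54 64 71
f 64 53 70
f 71 70 57
f 64 70 71
f 54 71 76
f 71 57 77
f 76 77 59
f 71 77 76
f 54 76 80
f 76 59 83
f 80 83 60
f 76 83 80
f 55 81 69
f 81 60 82
f 69 82 56
f 81 82 69
f 53 65 89
f 65 55 90
f 89 90 62
f 65 90 89
f 57 70 86
f 70 53 85
f 86 85 61
f 70 85 86
f 59 77 78
f 77 57 74
f 78 74 58
f 77 74 78
f 60 83 79
f 83 59 75
f 79 75 52
f 83 75 79



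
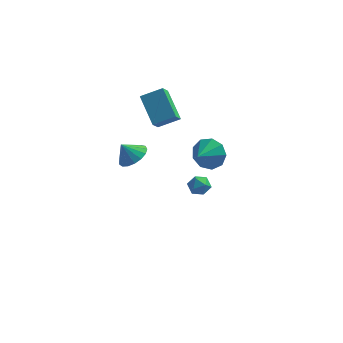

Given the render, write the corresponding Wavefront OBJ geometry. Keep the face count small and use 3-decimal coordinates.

v -2.243 0.825 2.72
v -2.369 0.133 3.402
v -3.228 2.151 3.883
v -3.354 1.459 4.565
v -1.086 1.181 3.295
v -1.212 0.489 3.977
v -2.071 2.507 4.458
v -2.197 1.815 5.14
v 0.036 2.734 -2.549
v 0.365 2.487 -3.134
v -0.965 2.293 -2.926
v -0.636 2.046 -3.511
v -0.494 1.758 -2.872
v 0.124 2.03 -2.639
v -0.724 2.75 -3.421
v -0.106 3.022 -3.188
v -0.105 2.496 -3.673
v 0.038 1.883 -3.333
v -0.638 2.897 -2.727
v -0.495 2.284 -2.387
v -2.635 -3.253 3.454
v -2.065 -3.849 3.762
v -3.225 -3.367 4.326
v -1.918 -3.483 3.909
v -1.934 -3.065 3.952
v -2.112 -2.689 3.881
v -2.409 -2.443 3.712
v -2.757 -2.383 3.483
v -3.078 -2.522 3.248
v -3.297 -2.828 3.06
v -3.364 -3.232 2.962
v -3.264 -3.641 2.977
v -3.02 -3.961 3.101
v -2.688 -4.119 3.305
v -2.343 -4.079 3.544
v 0.438 1.251 0.64
v 1.125 1.395 1.394
v 0.042 0.109 1.22
v 0.512 1.696 1.566
v -0.136 1.788 1.305
v -0.515 1.629 0.733
v -0.448 1.293 0.117
v 0.034 0.937 -0.254
v 0.705 0.728 -0.206
v 1.251 0.763 0.237
v 1.417 1.027 0.869
f 2 4 1
f 5 2 1
f 1 4 3
f 3 5 1
f 2 8 4
f 6 2 5
f 6 8 2
f 4 8 3
f 7 5 3
f 3 8 7
f 7 6 5
f 8 6 7
f 9 20 14
f 9 14 10
f 9 10 16
f 9 16 19
f 9 19 20
f 10 14 18
f 14 20 13
f 20 19 11
f 19 16 15
f 16 10 17
f 12 18 13
f 12 13 11
f 12 11 15
f 12 15 17
f 12 17 18
f 13 18 14
f 11 13 20
f 15 11 19
f 17 15 16
f 18 17 10
f 22 21 24
f 22 24 23
f 24 21 25
f 24 25 23
f 25 21 26
f 25 26 23
f 26 21 27
f 26 27 23
f 27 21 28
f 27 28 23
f 28 21 29
f 28 29 23
f 29 21 30
f 29 30 23
f 30 21 31
f 30 31 23
f 31 21 32
f 31 32 23
f 32 21 33
f 32 33 23
f 33 21 34
f 33 34 23
f 34 21 35
f 34 35 23
f 35 21 22
f 35 22 23
f 37 36 39
f 37 39 38
f 39 36 40
f 39 40 38
f 40 36 41
f 40 41 38
f 41 36 42
f 41 42 38
f 42 36 43
f 42 43 38
f 43 36 44
f 43 44 38
f 44 36 45
f 44 45 38
f 45 36 46
f 45 46 38
f 46 36 37
f 46 37 38



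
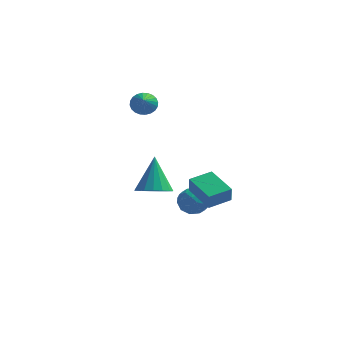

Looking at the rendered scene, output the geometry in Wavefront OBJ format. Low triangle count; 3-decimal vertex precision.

v -0.804 -2.699 -0.882
v -0.349 -2.035 -1.212
v -0.996 -1.741 0.782
v -0.744 -1.944 -1.31
v -1.152 -2.026 -1.31
v -1.48 -2.263 -1.212
v -1.654 -2.599 -1.038
v -1.632 -2.958 -0.829
v -1.421 -3.258 -0.632
v -1.069 -3.43 -0.492
v -0.655 -3.434 -0.442
v -0.276 -3.27 -0.492
v -0.018 -2.975 -0.632
v 0.061 -2.617 -0.829
v -0.059 -2.277 -1.039
v -2.006 0.389 3.015
v -1.619 0.128 2.563
v -1.814 -0.489 3.685
v -1.453 0.266 2.696
v -1.372 0.423 2.878
v -1.387 0.575 3.081
v -1.496 0.698 3.274
v -1.683 0.774 3.427
v -1.919 0.791 3.518
v -2.169 0.747 3.532
v -2.393 0.649 3.468
v -2.559 0.511 3.334
v -2.641 0.354 3.152
v -2.626 0.202 2.95
v -2.516 0.079 2.757
v -2.329 0.003 2.603
v -2.093 -0.014 2.513
v -1.844 0.03 2.498
v 0.001 1.029 -3.393
v 0.634 0.657 -3.758
v 0.006 0.103 -2.442
v 0.639 -0.269 -2.807
v 0.743 0.462 -2.45
v 0.74 1.034 -3.038
v -0.1 -0.274 -3.162
v -0.103 0.298 -3.75
v 0.572 -0.149 -3.615
v 1.093 0.307 -3.175
v -0.453 0.453 -3.025
v 0.068 0.909 -2.585
v 0.317 0.924 -3.659
v 0.323 -0.164 -2.541
v 0.384 0.266 -2.331
v 0.756 0.047 -2.545
v 0.379 1.146 -3.236
v 0.752 0.927 -3.45
v 0.816 0.813 -2.681
v -0.112 -0.167 -2.75
v 0.261 -0.386 -2.964
v -0.116 0.713 -3.655
v 0.256 0.494 -3.869
v -0.176 -0.053 -3.519
v 0.653 0.232 -3.79
v 0.656 -0.312 -3.231
v 0.221 -0.315 -3.439
v 0.219 0.021 -3.785
v 0.959 0.5 -3.531
v 0.962 -0.044 -2.972
v 1.023 0.385 -2.762
v 1.021 0.722 -3.108
v 0.922 0.026 -3.447
v -0.322 0.804 -3.228
v -0.319 0.26 -2.669
v -0.381 0.038 -3.092
v -0.383 0.375 -3.438
v -0.016 1.072 -2.969
v -0.013 0.528 -2.41
v 0.421 0.739 -2.415
v 0.419 1.075 -2.761
v -0.282 0.734 -2.753
v 0.241 -0.22 -2.048
v 0.298 -0.449 -1.21
v 1.116 0.613 -1.879
v 1.172 0.384 -1.041
v 1.408 -1.364 -2.439
v 1.464 -1.593 -1.601
v 2.282 -0.531 -2.27
v 2.339 -0.76 -1.432
f 2 1 4
f 2 4 3
f 4 1 5
f 4 5 3
f 5 1 6
f 5 6 3
f 6 1 7
f 6 7 3
f 7 1 8
f 7 8 3
f 8 1 9
f 8 9 3
f 9 1 10
f 9 10 3
f 10 1 11
f 10 11 3
f 11 1 12
f 11 12 3
f 12 1 13
f 12 13 3
f 13 1 14
f 13 14 3
f 14 1 15
f 14 15 3
f 15 1 2
f 15 2 3
f 17 16 19
f 17 19 18
f 19 16 20
f 19 20 18
f 20 16 21
f 20 21 18
f 21 16 22
f 21 22 18
f 22 16 23
f 22 23 18
f 23 16 24
f 23 24 18
f 24 16 25
f 24 25 18
f 25 16 26
f 25 26 18
f 26 16 27
f 26 27 18
f 27 16 28
f 27 28 18
f 28 16 29
f 28 29 18
f 29 16 30
f 29 30 18
f 30 16 31
f 30 31 18
f 31 16 32
f 31 32 18
f 32 16 33
f 32 33 18
f 33 16 17
f 33 17 18
f 34 71 50
f 71 45 74
f 50 74 39
f 71 74 50
f 34 50 46
f 50 39 51
f 46 51 35
f 50 51 46
f 34 46 55
f 46 35 56
f 55 56 41
f 46 56 55
f 34 55 67
f 55 41 70
f 67 70 44
f 55 70 67
f 34 67 71
f 67 44 75
f 71 75 45
f 67 75 71
f 35 51 62
f 51 39 65
f 62 65 43
f 51 65 62
f 39 74 52
f 74 45 73
f 52 73 38
f 74 73 52
f 45 75 72
f 75 44 68
f 72 68 36
f 75 68 72
f 44 70 69
f 70 41 57
f 69 57 40
f 70 57 69
f 41 56 61
f 56 35 58
f 61 58 42
f 56 58 61
f 37 63 49
f 63 43 64
f 49 64 38
f 63 64 49
f 37 49 47
f 49 38 48
f 47 48 36
f 49 48 47
f 37 47 54
f 47 36 53
f 54 53 40
f 47 53 54
f 37 54 59
f 54 40 60
f 59 60 42
f 54 60 59
f 37 59 63
f 59 42 66
f 63 66 43
f 59 66 63
f 38 64 52
f 64 43 65
f 52 65 39
f 64 65 52
f 36 48 72
f 48 38 73
f 72 73 45
f 48 73 72
f 40 53 69
f 53 36 68
f 69 68 44
f 53 68 69
f 42 60 61
f 60 40 57
f 61 57 41
f 60 57 61
f 43 66 62
f 66 42 58
f 62 58 35
f 66 58 62
f 77 79 76
f 80 77 76
f 76 79 78
f 78 80 76
f 77 83 79
f 81 77 80
f 81 83 77
f 79 83 78
f 82 80 78
f 78 83 82
f 82 81 80
f 83 81 82



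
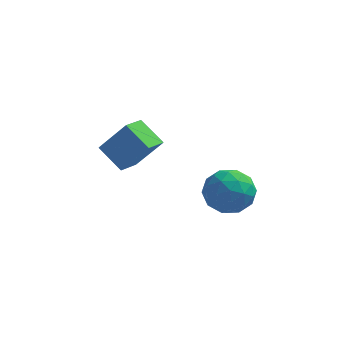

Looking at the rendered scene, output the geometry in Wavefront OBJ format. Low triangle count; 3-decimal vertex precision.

v 2.13 -0.044 1.072
v 2.715 -0.64 0.126
v 0.425 0.06 -0.046
v 1.01 -0.536 -0.992
v 0.74 -1.156 0.073
v 1.794 -1.22 0.764
v 1.346 0.64 -0.684
v 2.4 0.576 0.007
v 2.23 -0.217 -0.959
v 1.855 -1.327 -0.492
v 1.285 0.747 0.572
v 0.91 -0.363 1.039
v 2.572 -0.351 0.697
v 0.568 -0.229 -0.617
v 0.409 -0.593 0.009
v 0.753 -0.944 -0.548
v 2.031 -0.692 1.072
v 2.374 -1.043 0.516
v 1.214 -1.346 0.485
v 0.766 0.463 -0.436
v 1.109 0.112 -0.992
v 2.387 0.364 0.628
v 2.731 0.013 0.071
v 1.926 0.766 -0.405
v 2.631 -0.453 -0.497
v 1.629 -0.391 -1.154
v 1.827 0.3 -0.973
v 2.446 0.262 -0.567
v 2.411 -1.105 -0.222
v 1.409 -1.044 -0.879
v 1.25 -1.409 -0.253
v 1.869 -1.447 0.153
v 2.126 -0.857 -0.86
v 1.731 0.464 0.959
v 0.729 0.525 0.302
v 1.271 0.867 -0.073
v 1.89 0.829 0.333
v 1.511 -0.189 1.234
v 0.509 -0.127 0.577
v 0.694 -0.842 0.647
v 1.313 -0.88 1.053
v 1.014 0.277 0.94
v -3.471 0.377 0.195
v -4.662 1.023 1.101
v -3.086 1.552 -0.136
v -4.277 2.198 0.77
v -2.203 0.422 1.83
v -3.394 1.068 2.736
v -1.818 1.597 1.499
v -3.009 2.243 2.405
f 1 38 17
f 38 12 41
f 17 41 6
f 38 41 17
f 1 17 13
f 17 6 18
f 13 18 2
f 17 18 13
f 1 13 22
f 13 2 23
f 22 23 8
f 13 23 22
f 1 22 34
f 22 8 37
f 34 37 11
f 22 37 34
f 1 34 38
f 34 11 42
f 38 42 12
f 34 42 38
f 2 18 29
f 18 6 32
f 29 32 10
f 18 32 29
f 6 41 19
f 41 12 40
f 19 40 5
f 41 40 19
f 12 42 39
f 42 11 35
f 39 35 3
f 42 35 39
f 11 37 36
f 37 8 24
f 36 24 7
f 37 24 36
f 8 23 28
f 23 2 25
f 28 25 9
f 23 25 28
f 4 30 16
f 30 10 31
f 16 31 5
f 30 31 16
f 4 16 14
f 16 5 15
f 14 15 3
f 16 15 14
f 4 14 21
f 14 3 20
f 21 20 7
f 14 20 21
f 4 21 26
f 21 7 27
f 26 27 9
f 21 27 26
f 4 26 30
f 26 9 33
f 30 33 10
f 26 33 30
f 5 31 19
f 31 10 32
f 19 32 6
f 31 32 19
f 3 15 39
f 15 5 40
f 39 40 12
f 15 40 39
f 7 20 36
f 20 3 35
f 36 35 11
f 20 35 36
f 9 27 28
f 27 7 24
f 28 24 8
f 27 24 28
f 10 33 29
f 33 9 25
f 29 25 2
f 33 25 29
f 44 46 43
f 47 44 43
f 43 46 45
f 45 47 43
f 44 50 46
f 48 44 47
f 48 50 44
f 46 50 45
f 49 47 45
f 45 50 49
f 49 48 47
f 50 48 49



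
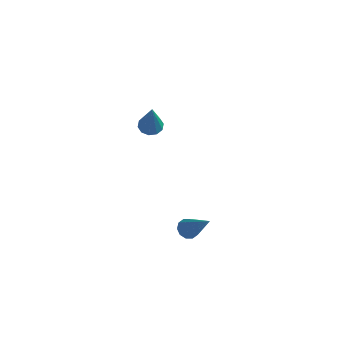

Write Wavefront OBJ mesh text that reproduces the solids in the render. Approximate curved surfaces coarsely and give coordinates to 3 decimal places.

v 1.347 -0.372 -0.796
v 1.701 -0.182 -1.11
v 2.653 -0.568 0.556
v 1.573 0.058 -0.952
v 1.358 0.134 -0.734
v 1.14 0.017 -0.539
v 1 -0.249 -0.443
v 0.993 -0.562 -0.482
v 1.121 -0.802 -0.641
v 1.336 -0.878 -0.859
v 1.555 -0.761 -1.053
v 1.694 -0.495 -1.149
v -3.859 3.18 1.067
v -3.598 2.757 0.786
v -3.081 2.42 2.933
v -3.375 3.029 0.804
v -3.337 3.359 0.922
v -3.498 3.62 1.096
v -3.797 3.713 1.258
v -4.119 3.602 1.347
v -4.342 3.33 1.329
v -4.38 3 1.211
v -4.219 2.739 1.037
v -3.92 2.646 0.875
f 2 1 4
f 2 4 3
f 4 1 5
f 4 5 3
f 5 1 6
f 5 6 3
f 6 1 7
f 6 7 3
f 7 1 8
f 7 8 3
f 8 1 9
f 8 9 3
f 9 1 10
f 9 10 3
f 10 1 11
f 10 11 3
f 11 1 12
f 11 12 3
f 12 1 2
f 12 2 3
f 14 13 16
f 14 16 15
f 16 13 17
f 16 17 15
f 17 13 18
f 17 18 15
f 18 13 19
f 18 19 15
f 19 13 20
f 19 20 15
f 20 13 21
f 20 21 15
f 21 13 22
f 21 22 15
f 22 13 23
f 22 23 15
f 23 13 24
f 23 24 15
f 24 13 14
f 24 14 15



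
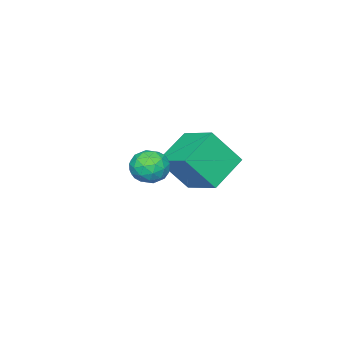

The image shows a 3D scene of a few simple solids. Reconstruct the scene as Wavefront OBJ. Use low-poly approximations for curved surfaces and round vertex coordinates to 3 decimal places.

v -3.063 1.423 1.208
v -2.621 3.271 1.976
v -1.248 1.402 0.212
v -0.806 3.251 0.98
v -2.134 0.489 2.92
v -1.692 2.338 3.688
v -0.319 0.469 1.924
v 0.123 2.317 2.692
v 2.649 3.312 4.317
v 3.519 3.531 4.202
v 2.761 2.309 3.258
v 3.631 2.528 3.143
v 3.367 2.108 3.899
v 3.298 2.728 4.553
v 2.982 3.112 2.907
v 2.913 3.732 3.561
v 3.725 3.408 3.33
v 3.962 2.787 3.943
v 2.318 3.053 3.517
v 2.555 2.432 4.13
v 3.074 3.51 4.352
v 3.206 2.33 3.108
v 3.051 2.083 3.552
v 3.562 2.212 3.484
v 2.944 3.038 4.559
v 3.455 3.166 4.491
v 3.366 2.33 4.313
v 2.825 2.674 2.969
v 3.336 2.802 2.901
v 2.718 3.628 3.976
v 3.229 3.757 3.908
v 2.914 3.51 3.147
v 3.706 3.566 3.772
v 3.772 2.976 3.15
v 3.391 3.32 3.011
v 3.35 3.684 3.396
v 3.846 3.201 4.133
v 3.912 2.611 3.51
v 3.757 2.365 3.955
v 3.716 2.729 4.339
v 3.967 3.129 3.62
v 2.368 3.229 3.95
v 2.434 2.639 3.327
v 2.564 3.111 3.121
v 2.523 3.475 3.505
v 2.508 2.864 4.31
v 2.574 2.274 3.688
v 2.93 2.156 4.064
v 2.889 2.52 4.449
v 2.313 2.711 3.84
f 2 4 1
f 5 2 1
f 1 4 3
f 3 5 1
f 2 8 4
f 6 2 5
f 6 8 2
f 4 8 3
f 7 5 3
f 3 8 7
f 7 6 5
f 8 6 7
f 9 46 25
f 46 20 49
f 25 49 14
f 46 49 25
f 9 25 21
f 25 14 26
f 21 26 10
f 25 26 21
f 9 21 30
f 21 10 31
f 30 31 16
f 21 31 30
f 9 30 42
f 30 16 45
f 42 45 19
f 30 45 42
f 9 42 46
f 42 19 50
f 46 50 20
f 42 50 46
f 10 26 37
f 26 14 40
f 37 40 18
f 26 40 37
f 14 49 27
f 49 20 48
f 27 48 13
f 49 48 27
f 20 50 47
f 50 19 43
f 47 43 11
f 50 43 47
f 19 45 44
f 45 16 32
f 44 32 15
f 45 32 44
f 16 31 36
f 31 10 33
f 36 33 17
f 31 33 36
f 12 38 24
f 38 18 39
f 24 39 13
f 38 39 24
f 12 24 22
f 24 13 23
f 22 23 11
f 24 23 22
f 12 22 29
f 22 11 28
f 29 28 15
f 22 28 29
f 12 29 34
f 29 15 35
f 34 35 17
f 29 35 34
f 12 34 38
f 34 17 41
f 38 41 18
f 34 41 38
f 13 39 27
f 39 18 40
f 27 40 14
f 39 40 27
f 11 23 47
f 23 13 48
f 47 48 20
f 23 48 47
f 15 28 44
f 28 11 43
f 44 43 19
f 28 43 44
f 17 35 36
f 35 15 32
f 36 32 16
f 35 32 36
f 18 41 37
f 41 17 33
f 37 33 10
f 41 33 37



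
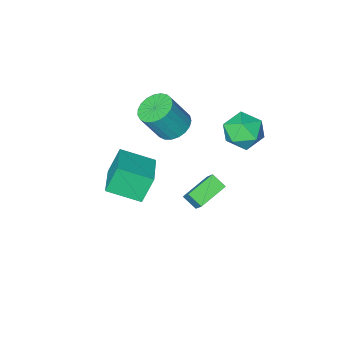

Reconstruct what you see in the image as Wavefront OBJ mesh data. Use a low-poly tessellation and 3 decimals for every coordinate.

v -1.164 -2.689 1.811
v -0.341 -2.216 1.438
v 0.608 -2.499 3.176
v -0.216 -2.971 3.549
v -0.558 -1.894 1.609
v 0.391 -2.177 3.347
v -0.879 -1.709 1.815
v 0.069 -1.992 3.553
v -1.25 -1.694 2.02
v -0.302 -1.977 3.758
v -1.606 -1.851 2.189
v -0.658 -2.133 3.927
v -1.886 -2.152 2.292
v -0.937 -2.435 4.03
v -2.041 -2.546 2.313
v -1.092 -2.829 4.051
v -2.044 -2.965 2.246
v -1.096 -3.248 3.984
v -1.895 -3.336 2.105
v -0.947 -3.619 3.843
v -1.62 -3.595 1.912
v -0.671 -3.878 3.65
v -1.266 -3.698 1.702
v -0.317 -3.981 3.44
v -0.894 -3.625 1.511
v 0.054 -3.908 3.249
v -0.569 -3.391 1.372
v 0.379 -3.674 3.11
v -0.347 -3.035 1.309
v 0.601 -3.318 3.046
v -0.266 -2.62 1.332
v 0.682 -2.903 3.07
v -3.606 1.285 2.814
v -2.558 0.701 2.662
v -4.582 -0.381 2.498
v -3.534 -0.965 2.346
v -3.843 -0.553 3.44
v -3.24 0.476 3.635
v -3.9 -0.156 1.525
v -3.297 0.873 1.72
v -2.74 -0.19 1.865
v -2.705 -0.436 3.049
v -4.435 0.756 2.111
v -4.4 0.51 3.295
v 2.47 -3.195 -0.684
v 1.732 -3.207 0.836
v 1.021 -2.036 -1.377
v 0.284 -2.048 0.143
v 3.596 -1.452 -0.123
v 2.859 -1.464 1.397
v 2.148 -0.293 -0.816
v 1.41 -0.305 0.704
v -2.994 -2.348 -3.464
v -2.803 -1.484 -2.315
v -3.316 -1.566 -3.998
v -3.124 -0.702 -2.849
v -1.316 -2.018 -3.991
v -1.124 -1.154 -2.842
v -1.637 -1.236 -4.525
v -1.446 -0.372 -3.376
f 2 1 5
f 2 5 3
f 3 5 6
f 3 6 4
f 5 1 7
f 5 7 6
f 6 7 8
f 6 8 4
f 7 1 9
f 7 9 8
f 8 9 10
f 8 10 4
f 9 1 11
f 9 11 10
f 10 11 12
f 10 12 4
f 11 1 13
f 11 13 12
f 12 13 14
f 12 14 4
f 13 1 15
f 13 15 14
f 14 15 16
f 14 16 4
f 15 1 17
f 15 17 16
f 16 17 18
f 16 18 4
f 17 1 19
f 17 19 18
f 18 19 20
f 18 20 4
f 19 1 21
f 19 21 20
f 20 21 22
f 20 22 4
f 21 1 23
f 21 23 22
f 22 23 24
f 22 24 4
f 23 1 25
f 23 25 24
f 24 25 26
f 24 26 4
f 25 1 27
f 25 27 26
f 26 27 28
f 26 28 4
f 27 1 29
f 27 29 28
f 28 29 30
f 28 30 4
f 29 1 31
f 29 31 30
f 30 31 32
f 30 32 4
f 31 1 2
f 31 2 32
f 32 2 3
f 32 3 4
f 33 44 38
f 33 38 34
f 33 34 40
f 33 40 43
f 33 43 44
f 34 38 42
f 38 44 37
f 44 43 35
f 43 40 39
f 40 34 41
f 36 42 37
f 36 37 35
f 36 35 39
f 36 39 41
f 36 41 42
f 37 42 38
f 35 37 44
f 39 35 43
f 41 39 40
f 42 41 34
f 46 48 45
f 49 46 45
f 45 48 47
f 47 49 45
f 46 52 48
f 50 46 49
f 50 52 46
f 48 52 47
f 51 49 47
f 47 52 51
f 51 50 49
f 52 50 51
f 54 56 53
f 57 54 53
f 53 56 55
f 55 57 53
f 54 60 56
f 58 54 57
f 58 60 54
f 56 60 55
f 59 57 55
f 55 60 59
f 59 58 57
f 60 58 59



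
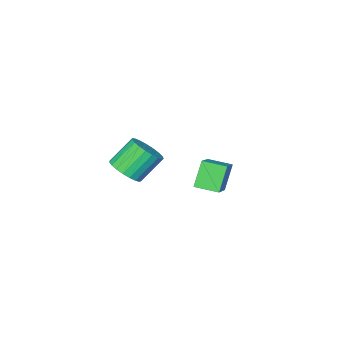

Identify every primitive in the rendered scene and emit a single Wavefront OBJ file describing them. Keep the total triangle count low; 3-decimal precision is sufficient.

v -4.025 -0.816 -3.445
v -2.589 0.42 -2.346
v -4.887 0.359 -3.641
v -3.451 1.595 -2.542
v -3.149 -0.435 -5.018
v -1.713 0.801 -3.919
v -4.011 0.74 -5.214
v -2.575 1.976 -4.115
v 3.459 1.479 -0.087
v 4.235 1.357 0.64
v 2.957 1.659 2.054
v 2.181 1.781 1.327
v 4.25 1.794 0.56
v 2.972 2.097 1.975
v 4.129 2.177 0.369
v 2.851 2.48 1.783
v 3.892 2.439 0.099
v 2.614 2.742 1.513
v 3.58 2.535 -0.204
v 2.302 2.838 1.211
v 3.247 2.449 -0.486
v 1.969 2.751 0.928
v 2.951 2.194 -0.699
v 1.673 2.497 0.715
v 2.743 1.816 -0.807
v 1.465 2.119 0.607
v 2.658 1.38 -0.79
v 1.38 1.682 0.624
v 2.712 0.96 -0.651
v 1.434 1.263 0.763
v 2.895 0.631 -0.415
v 1.617 0.933 0.999
v 3.176 0.448 -0.123
v 1.898 0.75 1.292
v 3.505 0.443 0.176
v 2.227 0.745 1.591
v 3.827 0.617 0.43
v 2.549 0.92 1.844
v 4.085 0.94 0.594
v 2.807 1.243 2.008
f 2 4 1
f 5 2 1
f 1 4 3
f 3 5 1
f 2 8 4
f 6 2 5
f 6 8 2
f 4 8 3
f 7 5 3
f 3 8 7
f 7 6 5
f 8 6 7
f 10 9 13
f 10 13 11
f 11 13 14
f 11 14 12
f 13 9 15
f 13 15 14
f 14 15 16
f 14 16 12
f 15 9 17
f 15 17 16
f 16 17 18
f 16 18 12
f 17 9 19
f 17 19 18
f 18 19 20
f 18 20 12
f 19 9 21
f 19 21 20
f 20 21 22
f 20 22 12
f 21 9 23
f 21 23 22
f 22 23 24
f 22 24 12
f 23 9 25
f 23 25 24
f 24 25 26
f 24 26 12
f 25 9 27
f 25 27 26
f 26 27 28
f 26 28 12
f 27 9 29
f 27 29 28
f 28 29 30
f 28 30 12
f 29 9 31
f 29 31 30
f 30 31 32
f 30 32 12
f 31 9 33
f 31 33 32
f 32 33 34
f 32 34 12
f 33 9 35
f 33 35 34
f 34 35 36
f 34 36 12
f 35 9 37
f 35 37 36
f 36 37 38
f 36 38 12
f 37 9 39
f 37 39 38
f 38 39 40
f 38 40 12
f 39 9 10
f 39 10 40
f 40 10 11
f 40 11 12



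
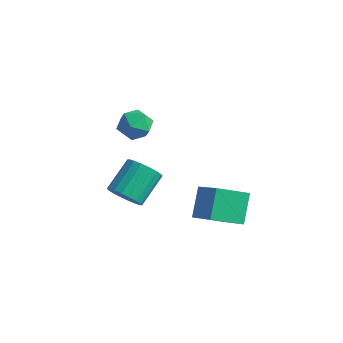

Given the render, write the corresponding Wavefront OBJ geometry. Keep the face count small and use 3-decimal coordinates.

v 2.854 -0.316 -3.206
v 2.29 0.684 -1.926
v 1.224 0.221 -4.345
v 0.659 1.222 -3.065
v 3.721 0.978 -3.835
v 3.156 1.979 -2.555
v 2.09 1.516 -4.974
v 1.526 2.516 -3.694
v -2.411 -0.555 -4.519
v -1.616 -0.19 -4.89
v -1.795 1.359 -3.753
v -2.589 0.995 -3.381
v -1.917 -0.038 -5.145
v -2.096 1.511 -4.008
v -2.316 0.012 -5.275
v -2.495 1.561 -4.138
v -2.734 -0.051 -5.256
v -2.913 1.499 -4.119
v -3.088 -0.213 -5.091
v -3.266 1.336 -3.953
v -3.307 -0.443 -4.812
v -3.486 1.107 -3.675
v -3.349 -0.695 -4.475
v -3.528 0.854 -3.338
v -3.205 -0.919 -4.147
v -3.384 0.63 -3.01
v -2.904 -1.071 -3.892
v -3.083 0.478 -2.755
v -2.505 -1.121 -3.762
v -2.684 0.428 -2.625
v -2.087 -1.059 -3.781
v -2.266 0.491 -2.644
v -1.734 -0.896 -3.947
v -1.912 0.653 -2.809
v -1.514 -0.667 -4.225
v -1.693 0.883 -3.088
v -1.472 -0.414 -4.562
v -1.651 1.135 -3.425
v -1.527 -0.413 1.2
v -0.74 -0.278 1.666
v -1.5 -1.862 1.574
v -0.713 -1.727 2.04
v -1.504 -1.365 2.355
v -1.521 -0.469 2.123
v -0.719 -1.671 1.117
v -0.736 -0.775 0.885
v -0.24 -1.055 1.615
v -0.725 -0.866 2.38
v -1.515 -1.274 0.86
v -2 -1.085 1.625
f 2 4 1
f 5 2 1
f 1 4 3
f 3 5 1
f 2 8 4
f 6 2 5
f 6 8 2
f 4 8 3
f 7 5 3
f 3 8 7
f 7 6 5
f 8 6 7
f 10 9 13
f 10 13 11
f 11 13 14
f 11 14 12
f 13 9 15
f 13 15 14
f 14 15 16
f 14 16 12
f 15 9 17
f 15 17 16
f 16 17 18
f 16 18 12
f 17 9 19
f 17 19 18
f 18 19 20
f 18 20 12
f 19 9 21
f 19 21 20
f 20 21 22
f 20 22 12
f 21 9 23
f 21 23 22
f 22 23 24
f 22 24 12
f 23 9 25
f 23 25 24
f 24 25 26
f 24 26 12
f 25 9 27
f 25 27 26
f 26 27 28
f 26 28 12
f 27 9 29
f 27 29 28
f 28 29 30
f 28 30 12
f 29 9 31
f 29 31 30
f 30 31 32
f 30 32 12
f 31 9 33
f 31 33 32
f 32 33 34
f 32 34 12
f 33 9 35
f 33 35 34
f 34 35 36
f 34 36 12
f 35 9 37
f 35 37 36
f 36 37 38
f 36 38 12
f 37 9 10
f 37 10 38
f 38 10 11
f 38 11 12
f 39 50 44
f 39 44 40
f 39 40 46
f 39 46 49
f 39 49 50
f 40 44 48
f 44 50 43
f 50 49 41
f 49 46 45
f 46 40 47
f 42 48 43
f 42 43 41
f 42 41 45
f 42 45 47
f 42 47 48
f 43 48 44
f 41 43 50
f 45 41 49
f 47 45 46
f 48 47 40



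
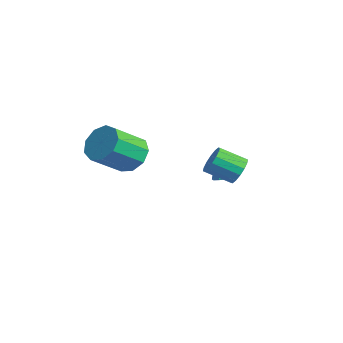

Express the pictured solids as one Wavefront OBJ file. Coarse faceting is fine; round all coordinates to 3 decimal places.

v -1.949 -2.117 -0.939
v -1.203 -1.645 -0.448
v -1.025 -3.151 0.729
v -1.771 -3.623 0.239
v -1.811 -1.491 -0.159
v -1.633 -2.996 1.019
v -2.484 -1.629 -0.234
v -2.305 -3.135 0.944
v -2.906 -1.996 -0.639
v -2.728 -3.502 0.538
v -2.881 -2.42 -1.185
v -2.703 -3.925 -0.007
v -2.42 -2.702 -1.615
v -2.241 -4.207 -0.437
v -1.738 -2.71 -1.729
v -1.56 -4.216 -0.551
v -1.156 -2.441 -1.473
v -0.977 -3.947 -0.295
v -0.944 -2.02 -0.968
v -0.766 -3.526 0.21
v 0.952 1.604 -1.474
v 1.298 1.781 -0.845
v 0.635 0.773 -0.196
v 0.288 0.596 -0.826
v 0.979 1.992 -0.845
v 0.315 0.984 -0.196
v 0.652 2.099 -1.013
v -0.012 1.091 -0.364
v 0.405 2.073 -1.305
v -0.259 1.065 -0.656
v 0.305 1.922 -1.642
v -0.359 0.914 -0.994
v 0.378 1.685 -1.935
v -0.285 0.677 -1.286
v 0.605 1.427 -2.104
v -0.058 0.419 -1.455
v 0.925 1.216 -2.104
v 0.261 0.208 -1.455
v 1.252 1.109 -1.936
v 0.588 0.101 -1.287
v 1.499 1.135 -1.644
v 0.835 0.127 -0.995
v 1.599 1.286 -1.306
v 0.935 0.278 -0.658
v 1.525 1.523 -1.014
v 0.862 0.515 -0.365
v -2.169 2.504 -3.732
v -1.707 2.466 -3.543
v -2.711 2.476 -2.408
v -1.795 2.795 -3.572
v -2.058 2.988 -3.676
v -2.372 2.955 -3.805
v -2.592 2.711 -3.9
v -2.614 2.37 -3.916
v -2.427 2.092 -3.846
v -2.12 2.007 -3.722
v -1.836 2.154 -3.603
f 2 1 5
f 2 5 3
f 3 5 6
f 3 6 4
f 5 1 7
f 5 7 6
f 6 7 8
f 6 8 4
f 7 1 9
f 7 9 8
f 8 9 10
f 8 10 4
f 9 1 11
f 9 11 10
f 10 11 12
f 10 12 4
f 11 1 13
f 11 13 12
f 12 13 14
f 12 14 4
f 13 1 15
f 13 15 14
f 14 15 16
f 14 16 4
f 15 1 17
f 15 17 16
f 16 17 18
f 16 18 4
f 17 1 19
f 17 19 18
f 18 19 20
f 18 20 4
f 19 1 2
f 19 2 20
f 20 2 3
f 20 3 4
f 22 21 25
f 22 25 23
f 23 25 26
f 23 26 24
f 25 21 27
f 25 27 26
f 26 27 28
f 26 28 24
f 27 21 29
f 27 29 28
f 28 29 30
f 28 30 24
f 29 21 31
f 29 31 30
f 30 31 32
f 30 32 24
f 31 21 33
f 31 33 32
f 32 33 34
f 32 34 24
f 33 21 35
f 33 35 34
f 34 35 36
f 34 36 24
f 35 21 37
f 35 37 36
f 36 37 38
f 36 38 24
f 37 21 39
f 37 39 38
f 38 39 40
f 38 40 24
f 39 21 41
f 39 41 40
f 40 41 42
f 40 42 24
f 41 21 43
f 41 43 42
f 42 43 44
f 42 44 24
f 43 21 45
f 43 45 44
f 44 45 46
f 44 46 24
f 45 21 22
f 45 22 46
f 46 22 23
f 46 23 24
f 48 47 50
f 48 50 49
f 50 47 51
f 50 51 49
f 51 47 52
f 51 52 49
f 52 47 53
f 52 53 49
f 53 47 54
f 53 54 49
f 54 47 55
f 54 55 49
f 55 47 56
f 55 56 49
f 56 47 57
f 56 57 49
f 57 47 48
f 57 48 49



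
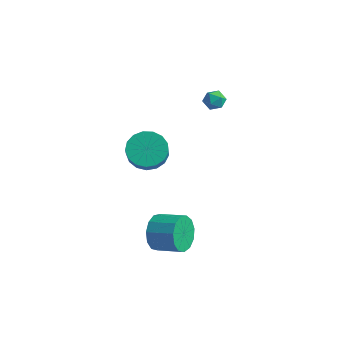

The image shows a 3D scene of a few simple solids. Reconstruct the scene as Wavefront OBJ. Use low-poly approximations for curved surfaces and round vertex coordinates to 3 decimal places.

v 0.114 4.263 2.941
v 0.733 4.124 3.093
v -0.153 3.256 3.107
v 0.466 3.117 3.259
v 0.108 3.489 3.658
v 0.273 4.111 3.555
v 0.307 3.269 2.645
v 0.472 3.891 2.542
v 0.852 3.51 2.91
v 0.729 3.646 3.536
v -0.149 3.734 2.664
v -0.272 3.87 3.29
v 1.501 -2.997 -1.825
v 1.865 -3.487 -2.679
v 3.263 -3.233 -2.229
v 2.899 -2.743 -1.375
v 1.809 -2.917 -2.826
v 3.206 -2.663 -2.376
v 1.655 -2.372 -2.655
v 3.052 -2.118 -2.205
v 1.452 -2.026 -2.22
v 2.849 -1.771 -1.77
v 1.265 -1.988 -1.66
v 2.662 -1.733 -1.21
v 1.152 -2.27 -1.153
v 2.55 -2.016 -0.703
v 1.151 -2.783 -0.858
v 2.549 -2.529 -0.408
v 1.261 -3.365 -0.871
v 2.659 -3.11 -0.421
v 1.447 -3.829 -1.187
v 2.845 -3.575 -0.737
v 1.65 -4.03 -1.705
v 3.048 -3.775 -1.255
v 1.806 -3.902 -2.261
v 3.204 -3.648 -1.811
v -1.368 0.222 0.577
v -0.364 0.289 0.185
v 0.012 -0.274 1.052
v -0.992 -0.342 1.443
v -0.41 0.711 0.479
v -0.034 0.148 1.346
v -0.676 1.021 0.796
v -0.3 0.458 1.663
v -1.101 1.148 1.063
v -0.725 0.585 1.93
v -1.586 1.063 1.218
v -1.21 0.5 2.085
v -2.022 0.785 1.226
v -1.646 0.222 2.093
v -2.308 0.378 1.085
v -1.932 -0.186 1.952
v -2.378 -0.065 0.828
v -2.002 -0.628 1.695
v -2.217 -0.442 0.513
v -1.842 -1.006 1.38
v -1.862 -0.667 0.213
v -1.486 -1.231 1.08
v -1.393 -0.689 -0.004
v -1.017 -1.252 0.863
v -0.919 -0.502 -0.088
v -0.543 -1.065 0.779
v -0.547 -0.149 -0.02
v -0.171 -0.712 0.847
f 1 12 6
f 1 6 2
f 1 2 8
f 1 8 11
f 1 11 12
f 2 6 10
f 6 12 5
f 12 11 3
f 11 8 7
f 8 2 9
f 4 10 5
f 4 5 3
f 4 3 7
f 4 7 9
f 4 9 10
f 5 10 6
f 3 5 12
f 7 3 11
f 9 7 8
f 10 9 2
f 14 13 17
f 14 17 15
f 15 17 18
f 15 18 16
f 17 13 19
f 17 19 18
f 18 19 20
f 18 20 16
f 19 13 21
f 19 21 20
f 20 21 22
f 20 22 16
f 21 13 23
f 21 23 22
f 22 23 24
f 22 24 16
f 23 13 25
f 23 25 24
f 24 25 26
f 24 26 16
f 25 13 27
f 25 27 26
f 26 27 28
f 26 28 16
f 27 13 29
f 27 29 28
f 28 29 30
f 28 30 16
f 29 13 31
f 29 31 30
f 30 31 32
f 30 32 16
f 31 13 33
f 31 33 32
f 32 33 34
f 32 34 16
f 33 13 35
f 33 35 34
f 34 35 36
f 34 36 16
f 35 13 14
f 35 14 36
f 36 14 15
f 36 15 16
f 38 37 41
f 38 41 39
f 39 41 42
f 39 42 40
f 41 37 43
f 41 43 42
f 42 43 44
f 42 44 40
f 43 37 45
f 43 45 44
f 44 45 46
f 44 46 40
f 45 37 47
f 45 47 46
f 46 47 48
f 46 48 40
f 47 37 49
f 47 49 48
f 48 49 50
f 48 50 40
f 49 37 51
f 49 51 50
f 50 51 52
f 50 52 40
f 51 37 53
f 51 53 52
f 52 53 54
f 52 54 40
f 53 37 55
f 53 55 54
f 54 55 56
f 54 56 40
f 55 37 57
f 55 57 56
f 56 57 58
f 56 58 40
f 57 37 59
f 57 59 58
f 58 59 60
f 58 60 40
f 59 37 61
f 59 61 60
f 60 61 62
f 60 62 40
f 61 37 63
f 61 63 62
f 62 63 64
f 62 64 40
f 63 37 38
f 63 38 64
f 64 38 39
f 64 39 40

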